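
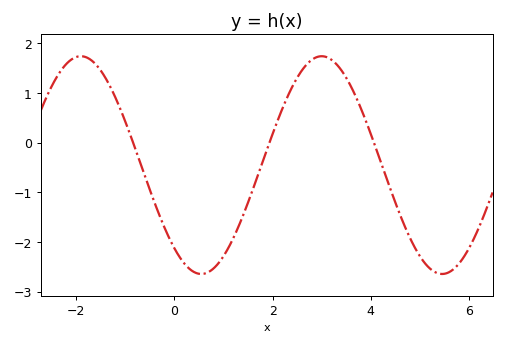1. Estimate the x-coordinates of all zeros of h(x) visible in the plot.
-0.842, 1.94, 4.07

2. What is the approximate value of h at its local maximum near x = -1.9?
1.74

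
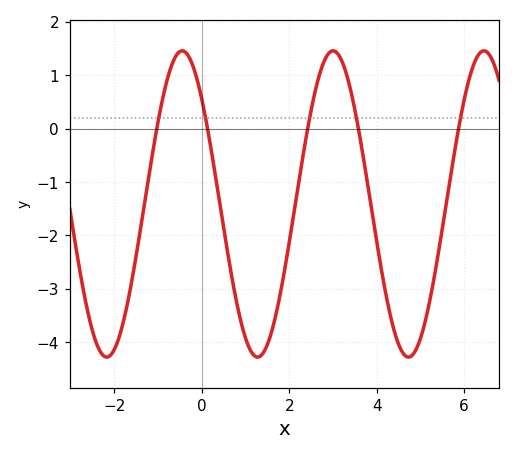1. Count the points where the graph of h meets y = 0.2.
5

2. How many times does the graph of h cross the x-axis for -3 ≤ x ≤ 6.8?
5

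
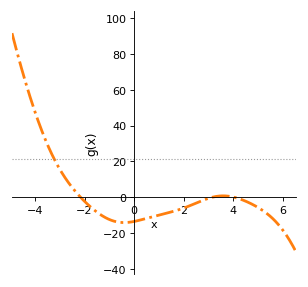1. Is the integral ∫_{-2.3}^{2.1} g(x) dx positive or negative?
negative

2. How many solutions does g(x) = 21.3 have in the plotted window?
1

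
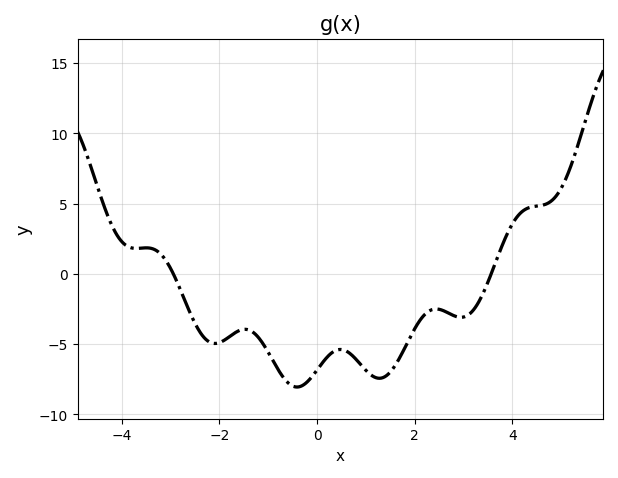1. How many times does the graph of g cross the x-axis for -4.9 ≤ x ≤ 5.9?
2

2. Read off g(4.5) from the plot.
5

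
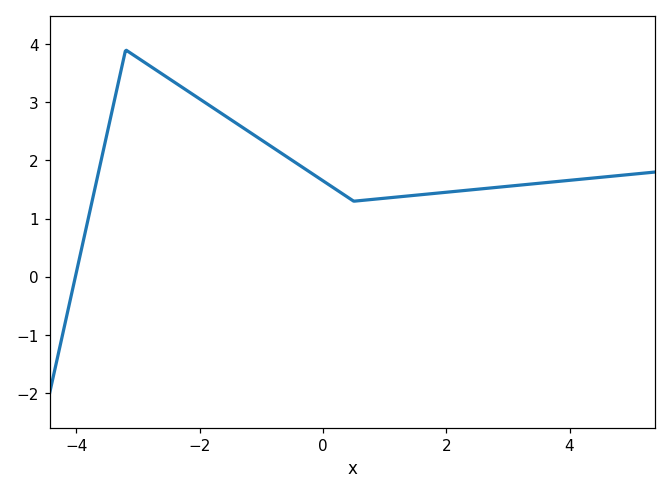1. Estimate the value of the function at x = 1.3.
1.4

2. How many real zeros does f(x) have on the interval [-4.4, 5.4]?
1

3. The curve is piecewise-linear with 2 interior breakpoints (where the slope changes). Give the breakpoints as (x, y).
(-3.2, 3.9); (0.5, 1.3)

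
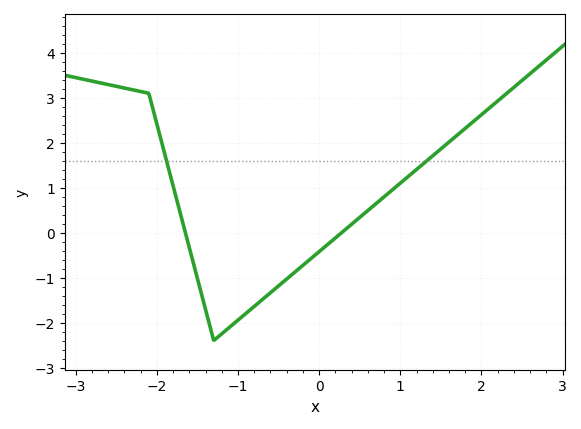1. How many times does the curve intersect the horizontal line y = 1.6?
2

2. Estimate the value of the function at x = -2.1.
3.1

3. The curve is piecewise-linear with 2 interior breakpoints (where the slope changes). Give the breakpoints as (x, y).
(-2.1, 3.1); (-1.3, -2.4)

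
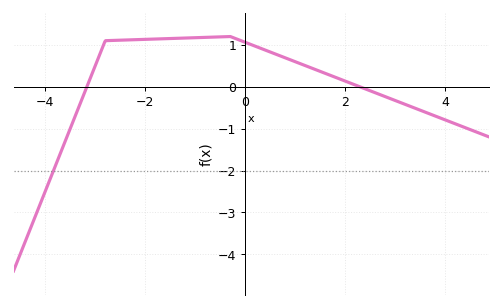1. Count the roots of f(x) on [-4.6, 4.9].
2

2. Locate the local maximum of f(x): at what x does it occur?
-0.2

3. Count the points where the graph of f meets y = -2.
1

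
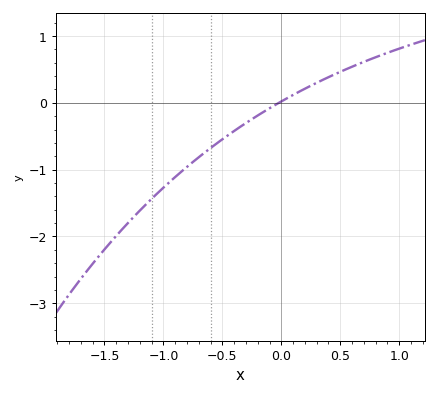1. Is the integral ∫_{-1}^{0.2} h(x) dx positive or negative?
negative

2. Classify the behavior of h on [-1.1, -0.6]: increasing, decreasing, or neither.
increasing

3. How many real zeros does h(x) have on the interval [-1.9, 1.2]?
1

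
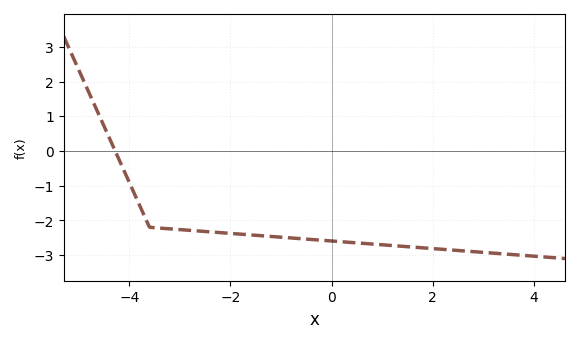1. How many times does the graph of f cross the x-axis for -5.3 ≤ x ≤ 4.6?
1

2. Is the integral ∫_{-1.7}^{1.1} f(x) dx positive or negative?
negative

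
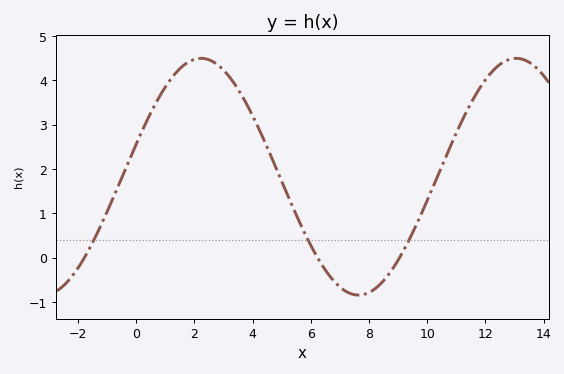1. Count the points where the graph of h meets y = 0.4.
3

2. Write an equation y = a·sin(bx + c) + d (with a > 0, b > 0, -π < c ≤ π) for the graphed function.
y = 2.67sin(0.58x + 0.28) + 1.83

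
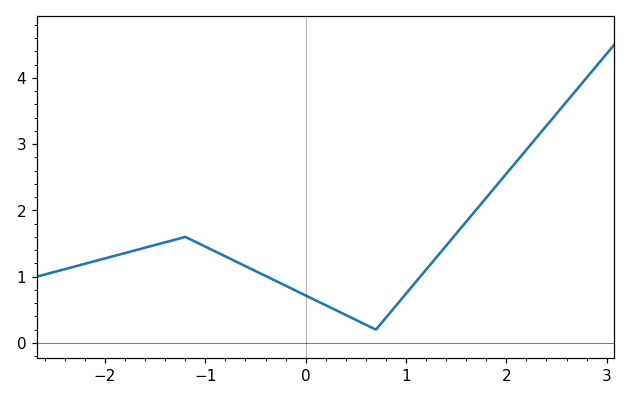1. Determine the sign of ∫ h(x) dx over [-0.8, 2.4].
positive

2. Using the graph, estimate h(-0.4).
1.01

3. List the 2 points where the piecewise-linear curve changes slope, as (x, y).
(-1.2, 1.6); (0.7, 0.2)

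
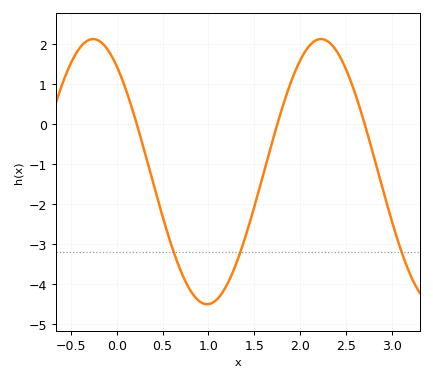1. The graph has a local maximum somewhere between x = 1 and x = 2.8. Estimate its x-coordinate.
2.23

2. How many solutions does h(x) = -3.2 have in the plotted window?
3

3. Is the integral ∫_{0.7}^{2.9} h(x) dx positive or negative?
negative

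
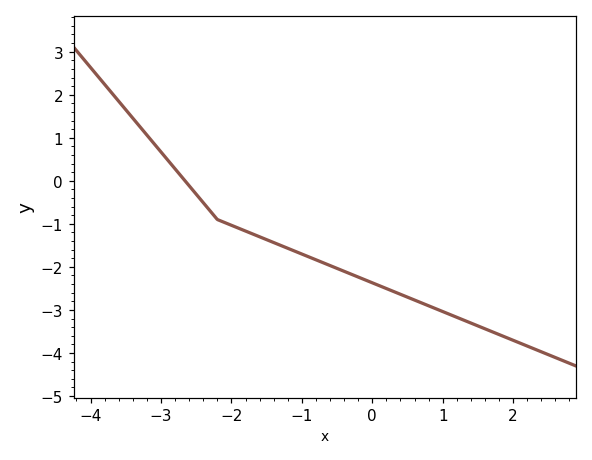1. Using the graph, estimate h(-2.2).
-0.9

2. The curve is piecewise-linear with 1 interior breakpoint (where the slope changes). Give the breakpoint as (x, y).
(-2.2, -0.9)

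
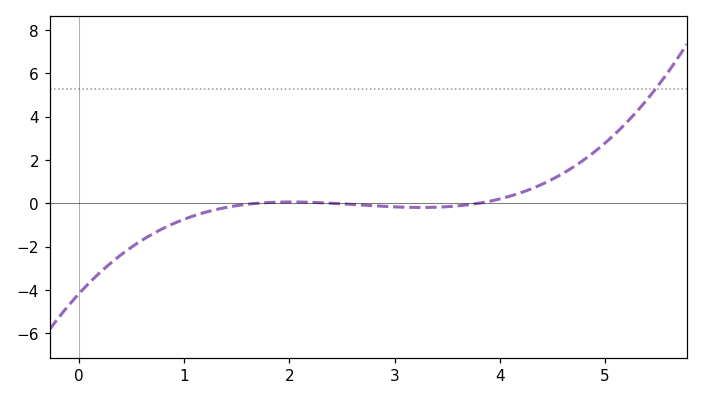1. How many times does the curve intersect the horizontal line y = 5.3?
1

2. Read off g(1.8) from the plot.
0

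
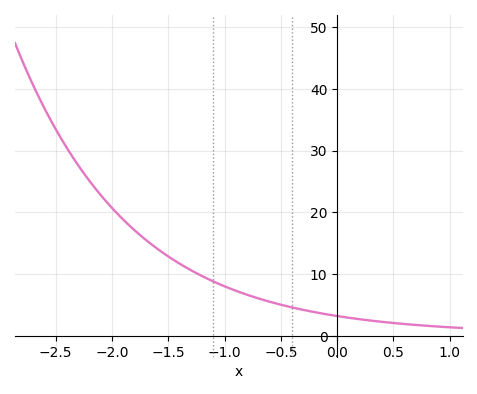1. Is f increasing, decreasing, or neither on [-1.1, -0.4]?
decreasing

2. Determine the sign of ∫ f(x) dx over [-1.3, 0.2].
positive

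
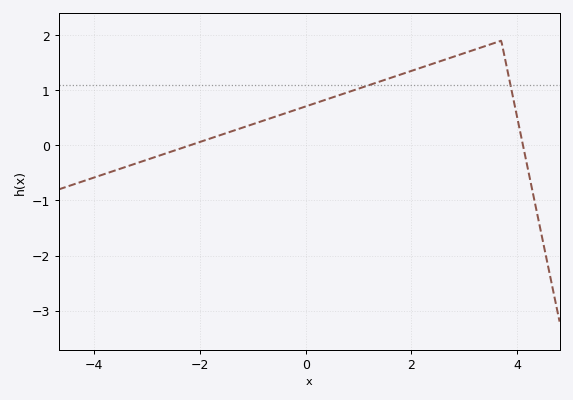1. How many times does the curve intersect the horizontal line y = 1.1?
2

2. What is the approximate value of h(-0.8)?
0.4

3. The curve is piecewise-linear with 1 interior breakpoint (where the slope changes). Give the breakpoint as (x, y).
(3.7, 1.9)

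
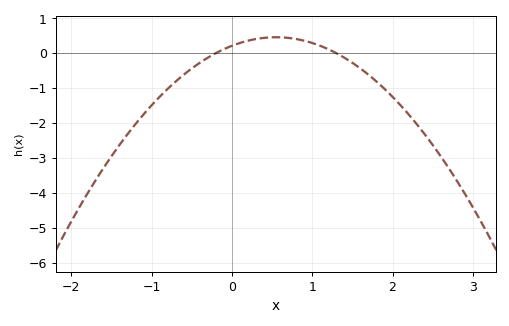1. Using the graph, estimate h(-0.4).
-0.3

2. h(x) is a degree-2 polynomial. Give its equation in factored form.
y = -0.81(x + 0.2)(x - 1.3)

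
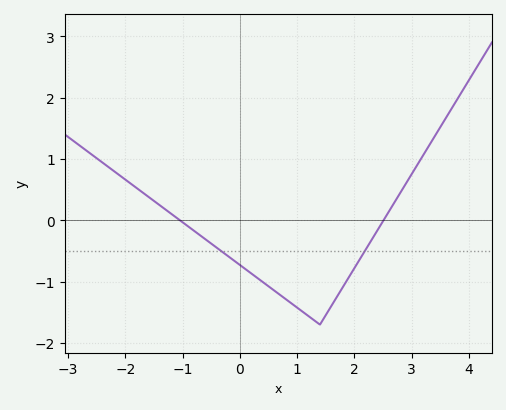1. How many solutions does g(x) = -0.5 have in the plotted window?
2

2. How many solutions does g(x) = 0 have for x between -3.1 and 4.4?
2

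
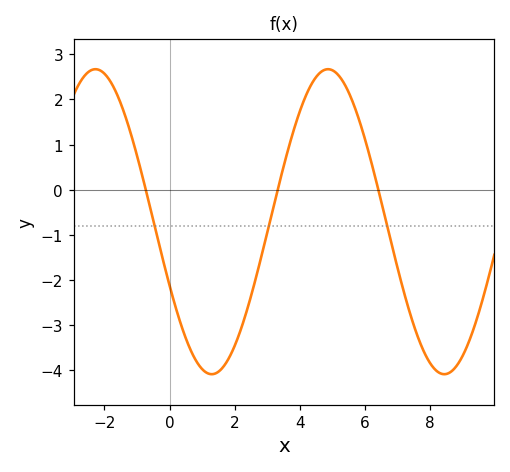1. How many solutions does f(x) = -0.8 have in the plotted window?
3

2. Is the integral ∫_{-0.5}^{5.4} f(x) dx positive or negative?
negative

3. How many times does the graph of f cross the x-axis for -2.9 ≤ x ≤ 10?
3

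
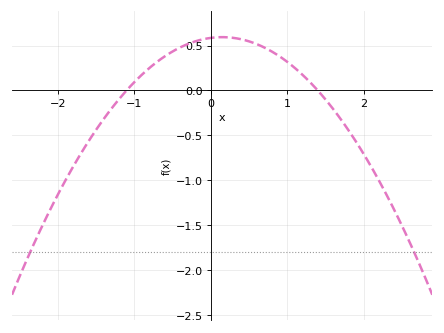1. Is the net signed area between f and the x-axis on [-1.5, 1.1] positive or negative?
positive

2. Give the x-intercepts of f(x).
-1.1, 1.4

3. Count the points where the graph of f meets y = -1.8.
2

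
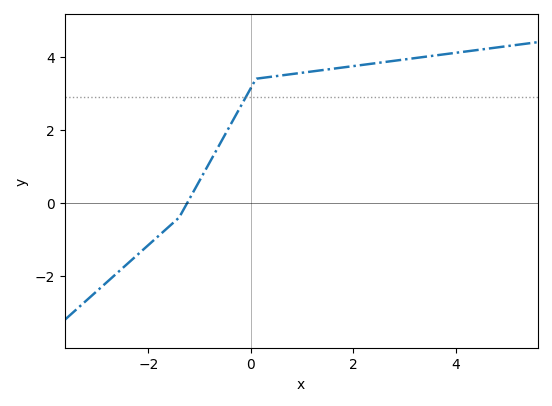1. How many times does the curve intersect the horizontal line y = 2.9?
1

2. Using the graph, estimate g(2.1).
3.8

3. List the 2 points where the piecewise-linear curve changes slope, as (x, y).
(-1.4, -0.4); (0.1, 3.4)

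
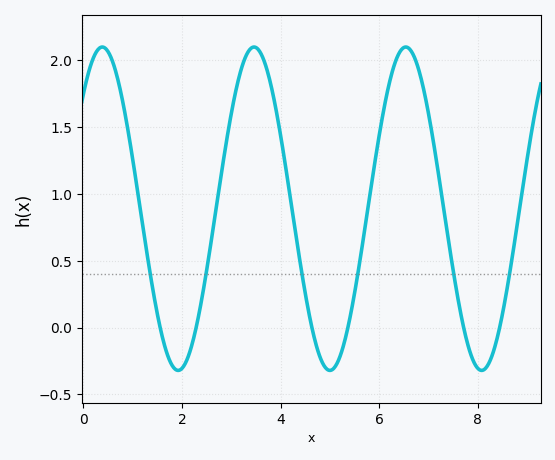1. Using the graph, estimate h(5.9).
1.2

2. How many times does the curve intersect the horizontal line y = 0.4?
6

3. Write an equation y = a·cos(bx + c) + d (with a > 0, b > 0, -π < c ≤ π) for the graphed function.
y = 1.21cos(2x - 0.78) + 0.89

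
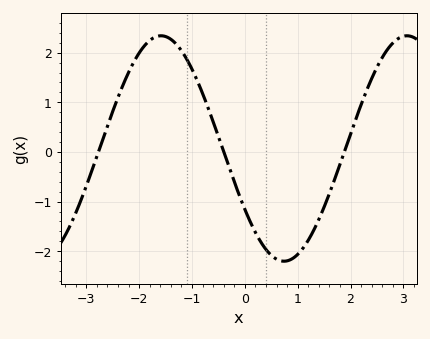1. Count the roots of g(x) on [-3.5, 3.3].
3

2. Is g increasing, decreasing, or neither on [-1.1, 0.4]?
decreasing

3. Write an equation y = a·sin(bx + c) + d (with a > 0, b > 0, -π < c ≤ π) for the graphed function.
y = 2.27sin(1.4x - 2.6) + 0.07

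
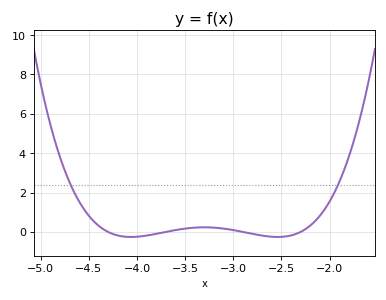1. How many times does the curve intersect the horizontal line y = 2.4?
2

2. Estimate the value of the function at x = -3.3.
0.2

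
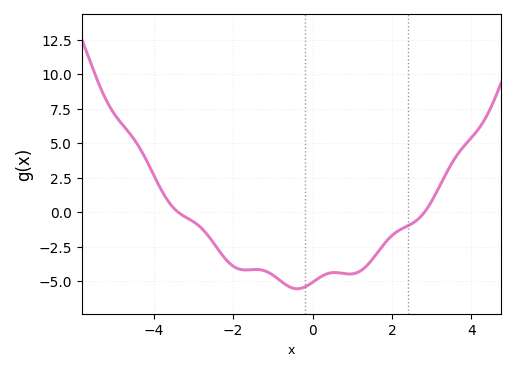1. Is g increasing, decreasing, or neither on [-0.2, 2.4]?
neither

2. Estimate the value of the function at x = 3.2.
1.87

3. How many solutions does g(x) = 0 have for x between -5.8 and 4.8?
2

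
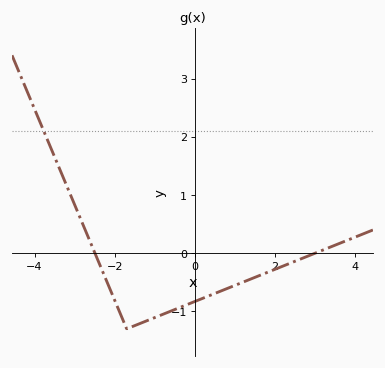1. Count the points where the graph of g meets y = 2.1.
1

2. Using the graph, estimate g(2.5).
-0.1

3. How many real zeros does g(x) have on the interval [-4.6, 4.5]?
2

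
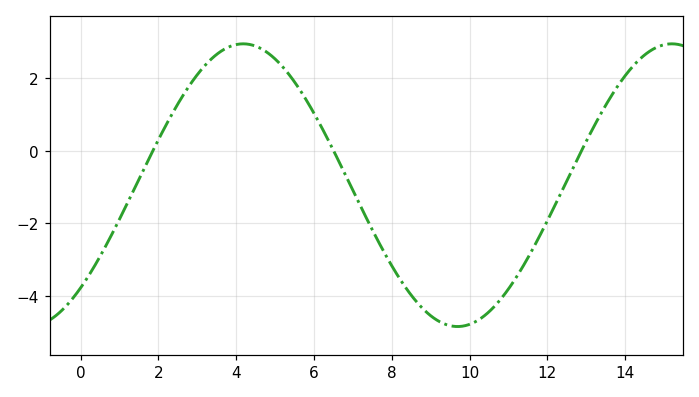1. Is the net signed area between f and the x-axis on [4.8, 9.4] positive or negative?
negative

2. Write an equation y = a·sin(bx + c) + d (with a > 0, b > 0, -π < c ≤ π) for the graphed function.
y = 3.9sin(0.57x - 0.812) - 0.95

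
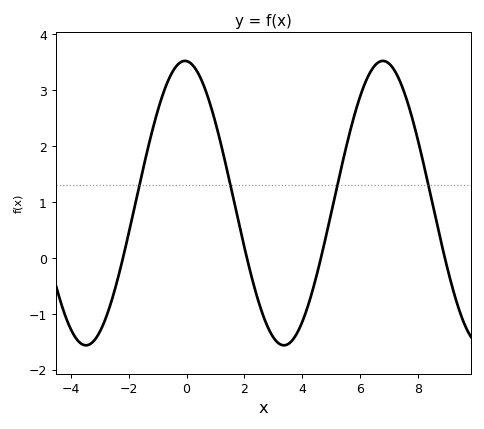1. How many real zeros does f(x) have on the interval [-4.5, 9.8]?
4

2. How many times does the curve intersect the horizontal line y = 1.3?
4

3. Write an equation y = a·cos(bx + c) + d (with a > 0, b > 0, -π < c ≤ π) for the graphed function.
y = 2.54cos(0.92x + 0.05) + 0.98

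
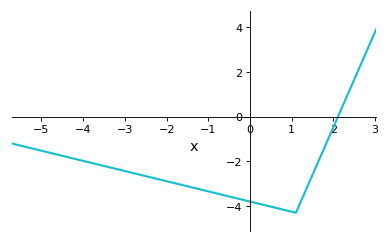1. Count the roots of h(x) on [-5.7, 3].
1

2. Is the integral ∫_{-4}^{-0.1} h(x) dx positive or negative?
negative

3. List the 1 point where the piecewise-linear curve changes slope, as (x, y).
(1.1, -4.3)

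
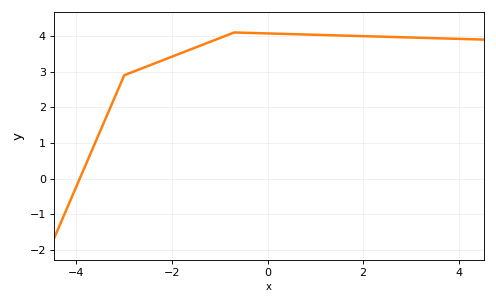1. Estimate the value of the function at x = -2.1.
3.4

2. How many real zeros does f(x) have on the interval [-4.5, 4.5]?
1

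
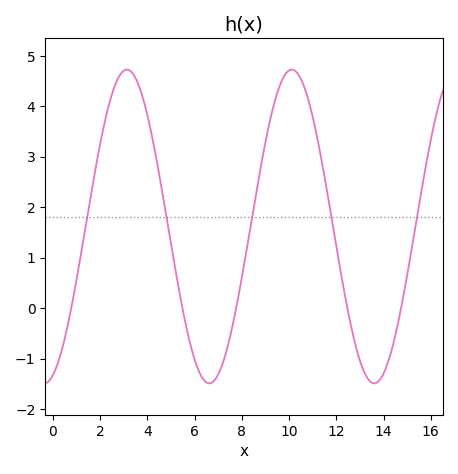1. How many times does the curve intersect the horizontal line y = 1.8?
5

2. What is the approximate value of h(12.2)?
0.7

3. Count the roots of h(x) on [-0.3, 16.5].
5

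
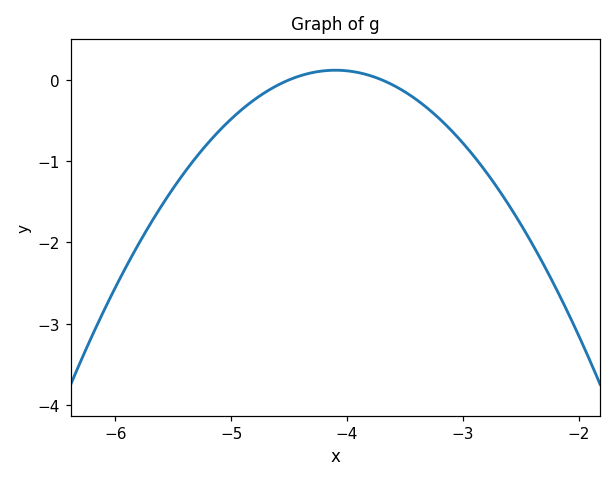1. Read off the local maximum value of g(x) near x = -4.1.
0.118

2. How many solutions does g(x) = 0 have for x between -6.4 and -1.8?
2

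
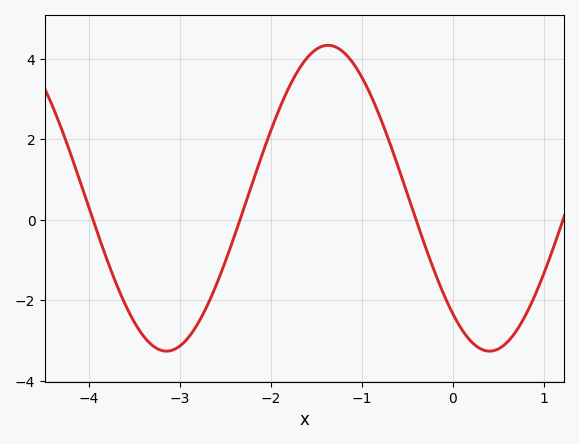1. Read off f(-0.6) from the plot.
1.34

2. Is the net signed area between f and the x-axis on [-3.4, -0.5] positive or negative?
positive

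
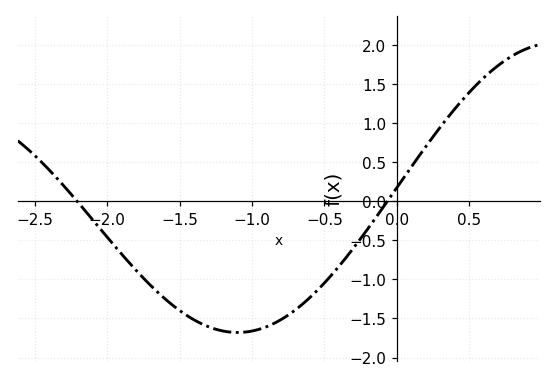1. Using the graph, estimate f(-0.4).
-0.85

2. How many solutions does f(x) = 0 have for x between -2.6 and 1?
2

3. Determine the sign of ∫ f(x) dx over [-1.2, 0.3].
negative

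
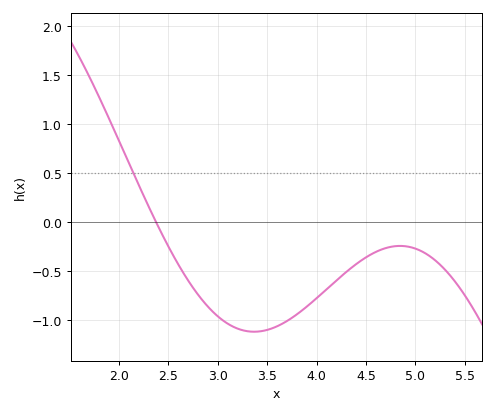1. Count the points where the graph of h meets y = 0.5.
1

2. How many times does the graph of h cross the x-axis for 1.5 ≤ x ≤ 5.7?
1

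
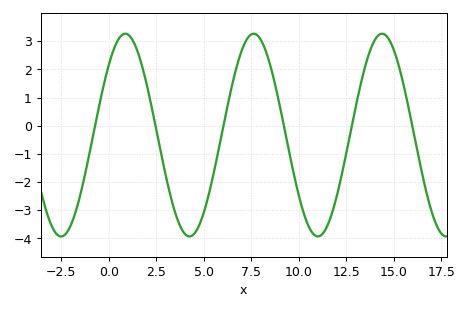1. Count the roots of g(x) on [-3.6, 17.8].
6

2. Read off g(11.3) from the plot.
-3.79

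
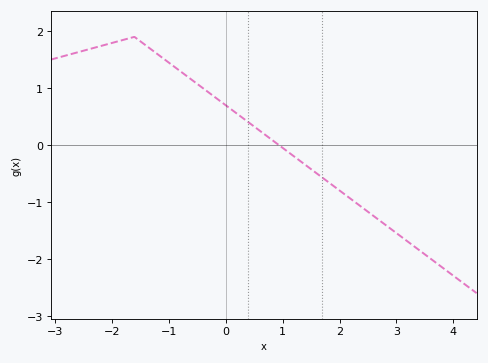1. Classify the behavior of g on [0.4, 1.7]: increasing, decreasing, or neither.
decreasing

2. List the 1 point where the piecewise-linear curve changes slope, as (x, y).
(-1.6, 1.9)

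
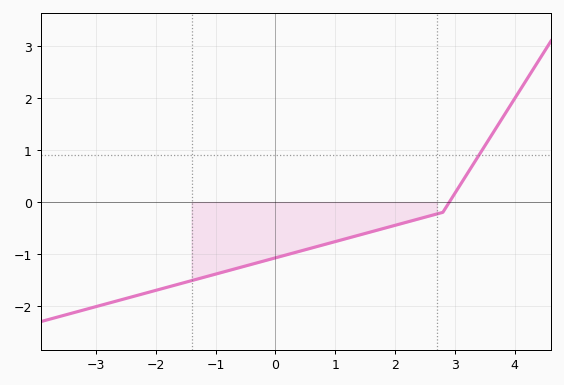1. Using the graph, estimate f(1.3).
-0.668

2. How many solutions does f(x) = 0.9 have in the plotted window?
1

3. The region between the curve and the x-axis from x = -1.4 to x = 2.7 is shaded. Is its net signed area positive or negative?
negative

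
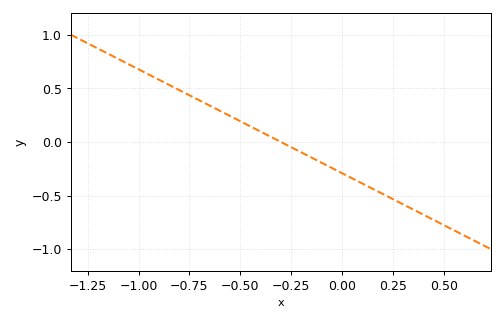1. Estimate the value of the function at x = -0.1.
-0.194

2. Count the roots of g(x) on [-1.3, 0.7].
1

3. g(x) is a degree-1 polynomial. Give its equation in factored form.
y = -0.97(x + 0.3)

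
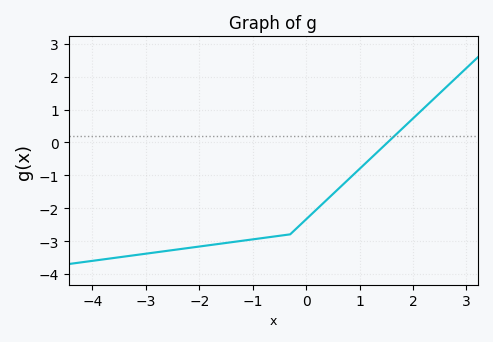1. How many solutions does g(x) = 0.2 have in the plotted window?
1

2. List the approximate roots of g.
1.52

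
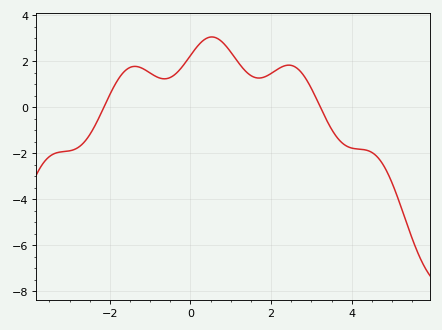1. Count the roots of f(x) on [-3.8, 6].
2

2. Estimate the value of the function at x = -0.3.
1.57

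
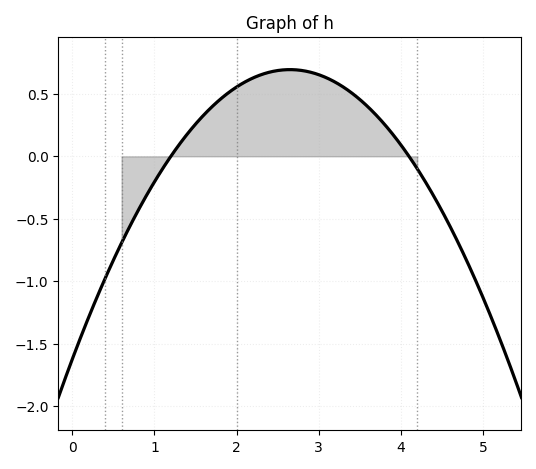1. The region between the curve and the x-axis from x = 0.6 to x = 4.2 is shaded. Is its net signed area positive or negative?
positive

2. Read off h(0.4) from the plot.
-0.977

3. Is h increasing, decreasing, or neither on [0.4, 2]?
increasing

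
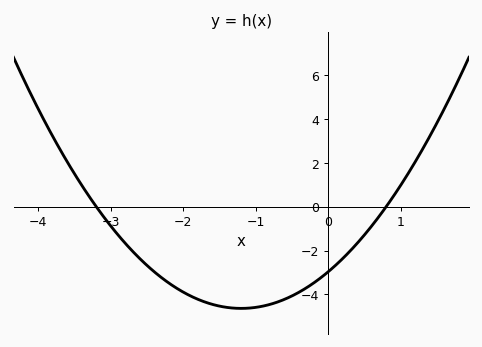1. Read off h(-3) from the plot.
-0.8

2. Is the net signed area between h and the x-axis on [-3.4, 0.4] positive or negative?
negative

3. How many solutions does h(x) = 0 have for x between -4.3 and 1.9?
2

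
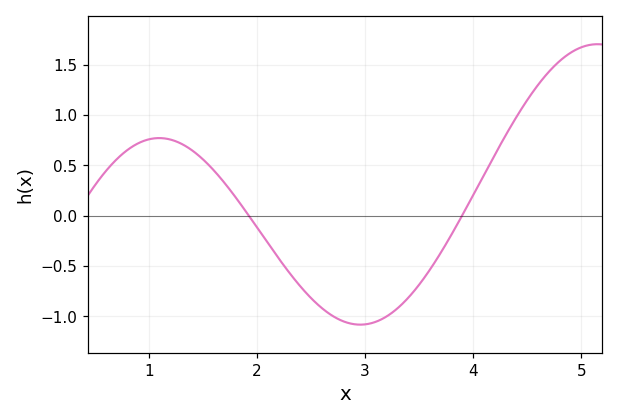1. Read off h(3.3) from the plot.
-0.9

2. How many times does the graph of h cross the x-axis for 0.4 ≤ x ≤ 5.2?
2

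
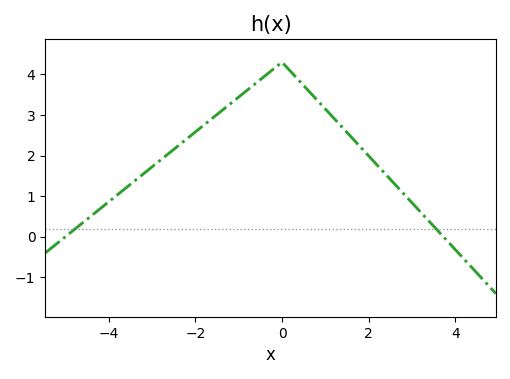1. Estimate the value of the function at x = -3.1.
1.64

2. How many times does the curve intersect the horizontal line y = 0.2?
2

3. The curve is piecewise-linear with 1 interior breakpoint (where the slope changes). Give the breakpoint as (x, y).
(0, 4.3)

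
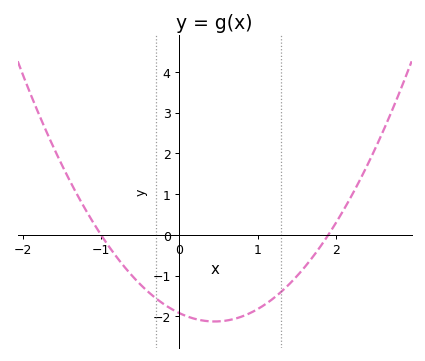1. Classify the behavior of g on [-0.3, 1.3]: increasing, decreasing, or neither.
neither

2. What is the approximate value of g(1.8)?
-0.283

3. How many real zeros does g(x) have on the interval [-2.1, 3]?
2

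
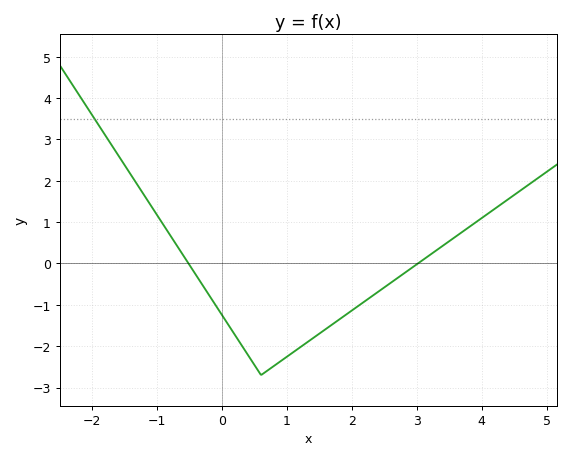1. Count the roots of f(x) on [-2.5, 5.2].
2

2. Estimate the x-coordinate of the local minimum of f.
0.603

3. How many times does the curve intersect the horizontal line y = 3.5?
1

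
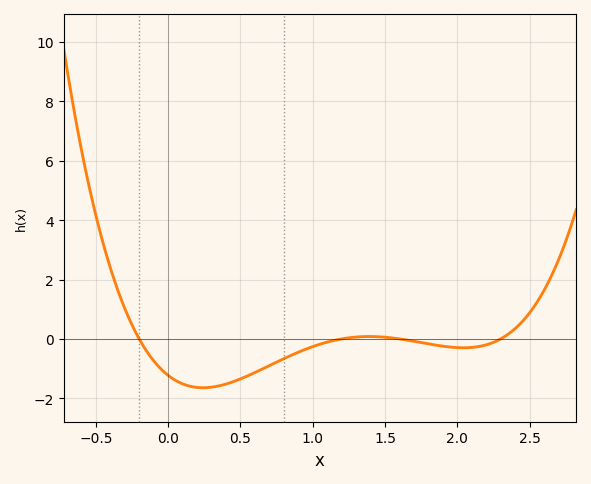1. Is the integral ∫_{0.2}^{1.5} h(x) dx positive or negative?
negative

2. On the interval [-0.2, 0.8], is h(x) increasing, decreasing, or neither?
neither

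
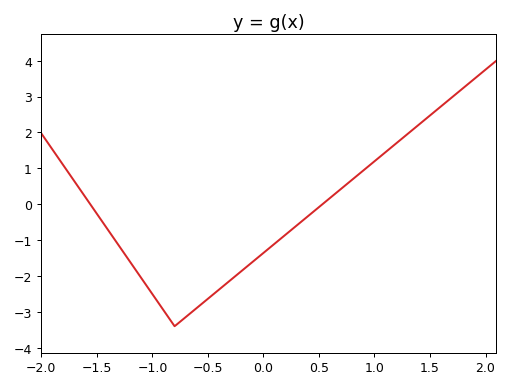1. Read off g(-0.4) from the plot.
-2.38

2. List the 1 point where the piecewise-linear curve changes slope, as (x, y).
(-0.8, -3.4)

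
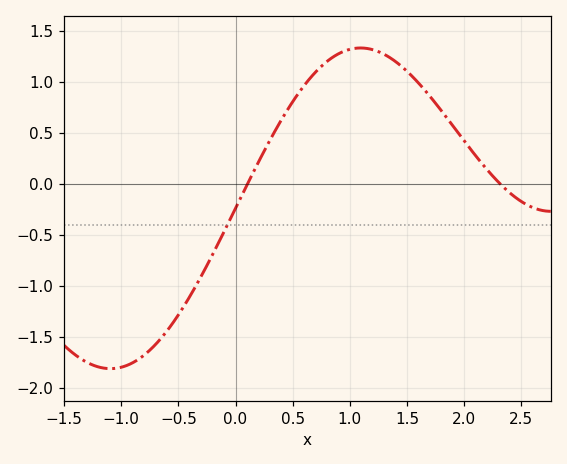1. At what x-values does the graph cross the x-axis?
0.1, 2.3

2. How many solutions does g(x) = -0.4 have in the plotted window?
1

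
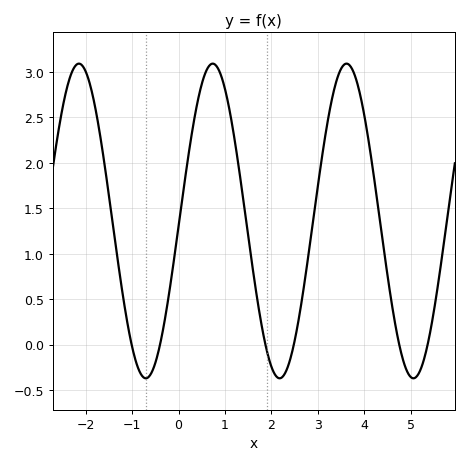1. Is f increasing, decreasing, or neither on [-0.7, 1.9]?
neither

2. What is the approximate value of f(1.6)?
0.823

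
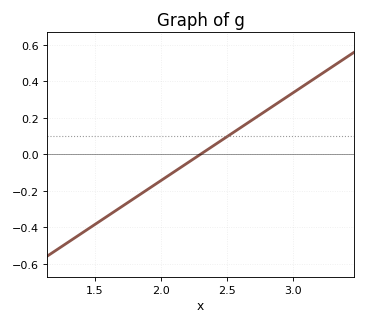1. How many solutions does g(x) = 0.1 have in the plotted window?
1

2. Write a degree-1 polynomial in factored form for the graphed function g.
y = 0.48(x - 2.3)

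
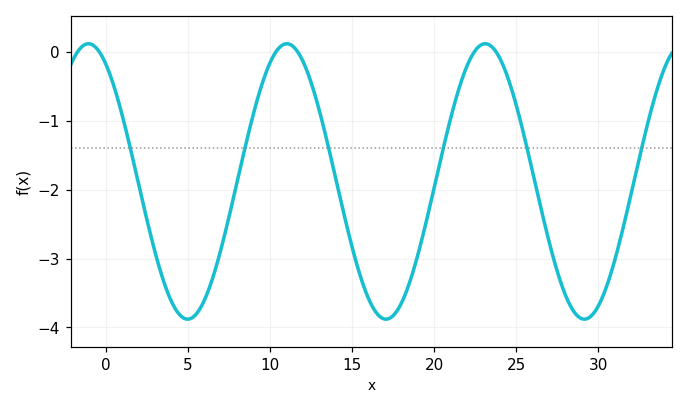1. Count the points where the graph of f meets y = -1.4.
6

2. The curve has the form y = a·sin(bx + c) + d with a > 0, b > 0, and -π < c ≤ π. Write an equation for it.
y = 2sin(0.52x + 2.1) - 1.88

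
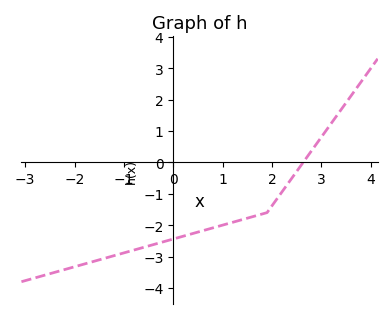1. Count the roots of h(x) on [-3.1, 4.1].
1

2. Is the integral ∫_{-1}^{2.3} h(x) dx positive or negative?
negative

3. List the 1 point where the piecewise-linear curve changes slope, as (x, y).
(1.9, -1.6)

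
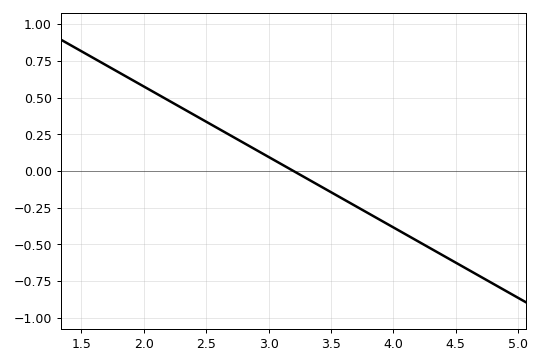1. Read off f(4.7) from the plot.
-0.72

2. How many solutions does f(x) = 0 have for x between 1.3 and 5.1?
1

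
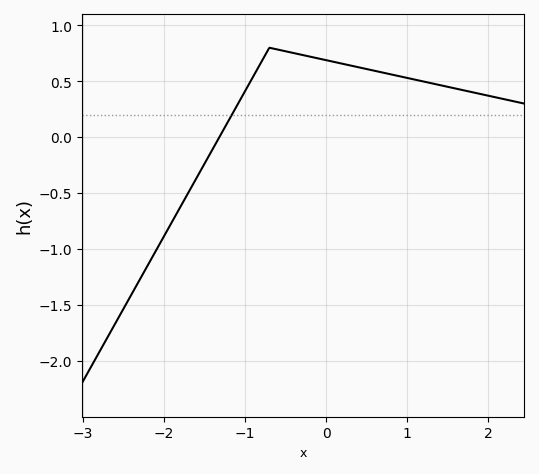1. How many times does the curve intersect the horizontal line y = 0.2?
1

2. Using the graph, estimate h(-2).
-0.888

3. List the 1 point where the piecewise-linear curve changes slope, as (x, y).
(-0.7, 0.8)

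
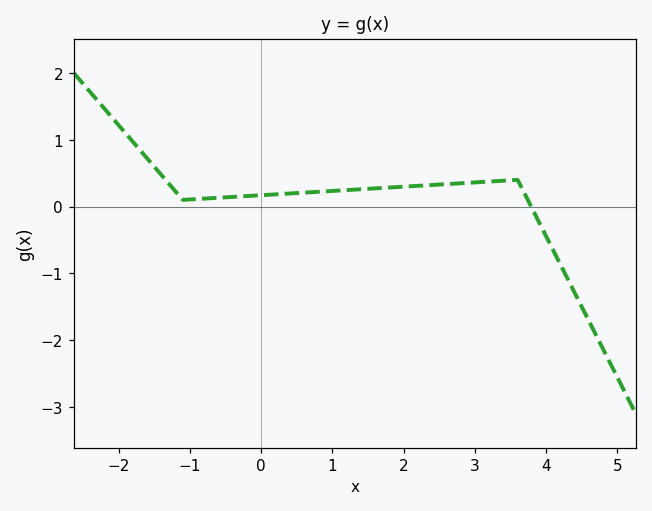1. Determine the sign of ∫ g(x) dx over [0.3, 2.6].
positive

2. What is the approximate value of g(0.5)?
0.202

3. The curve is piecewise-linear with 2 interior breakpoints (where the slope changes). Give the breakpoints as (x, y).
(-1.1, 0.1); (3.6, 0.4)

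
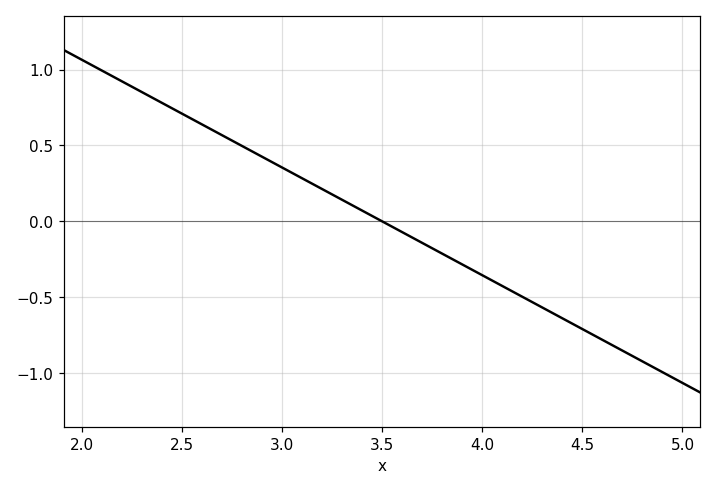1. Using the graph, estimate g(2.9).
0.45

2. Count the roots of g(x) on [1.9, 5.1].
1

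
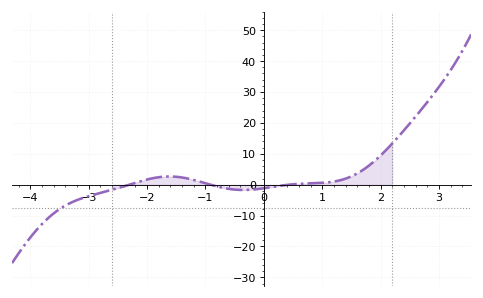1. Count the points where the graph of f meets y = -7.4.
1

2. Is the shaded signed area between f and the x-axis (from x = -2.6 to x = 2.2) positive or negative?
positive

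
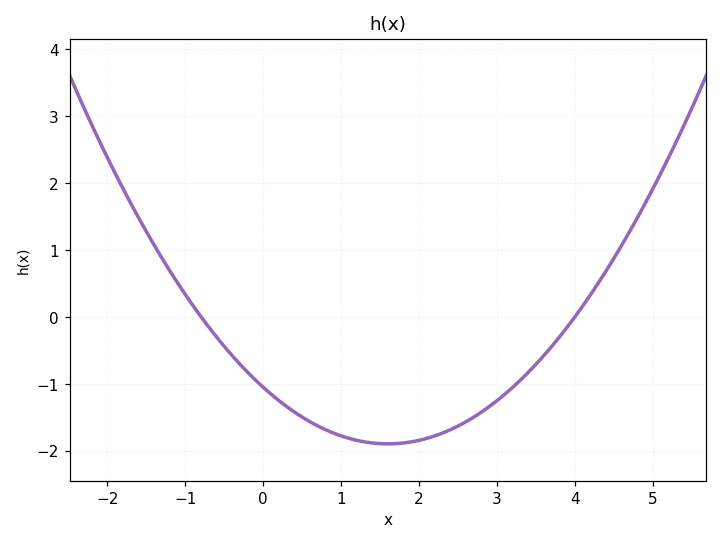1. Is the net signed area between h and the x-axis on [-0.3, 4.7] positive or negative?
negative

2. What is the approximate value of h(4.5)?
0.9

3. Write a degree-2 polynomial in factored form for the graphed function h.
y = 0.33(x + 0.8)(x - 4)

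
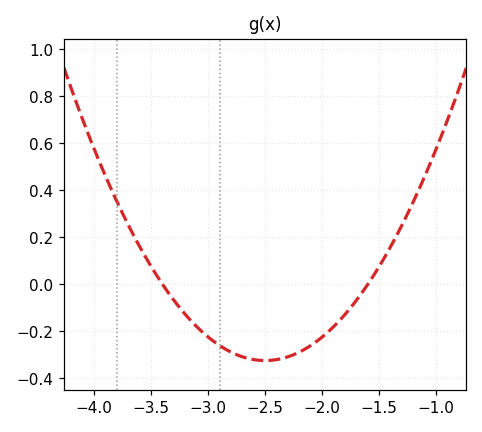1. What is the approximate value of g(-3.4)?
0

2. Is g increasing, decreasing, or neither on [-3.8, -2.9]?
decreasing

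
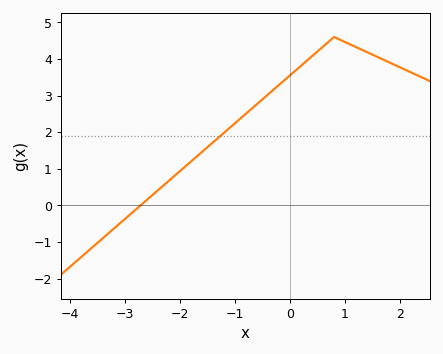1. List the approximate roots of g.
-2.7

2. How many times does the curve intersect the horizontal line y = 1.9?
1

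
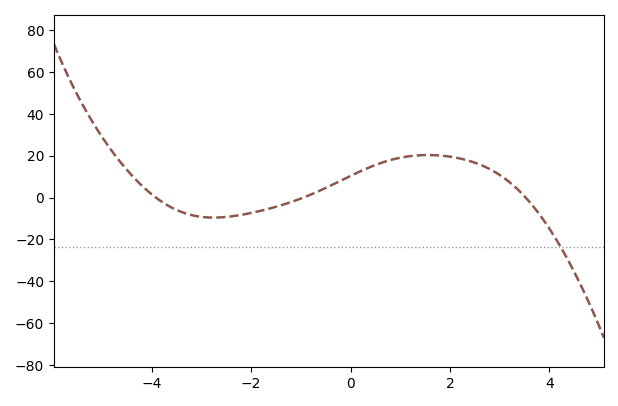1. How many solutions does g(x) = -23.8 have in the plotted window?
1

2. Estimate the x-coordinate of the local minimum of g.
-2.76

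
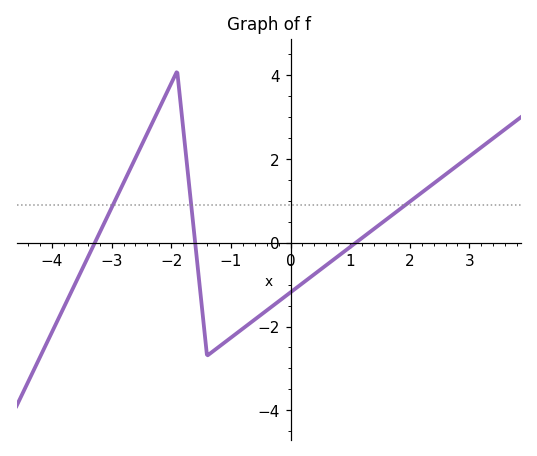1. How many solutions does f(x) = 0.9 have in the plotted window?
3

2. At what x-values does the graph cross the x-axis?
-3.2, -1.6, 1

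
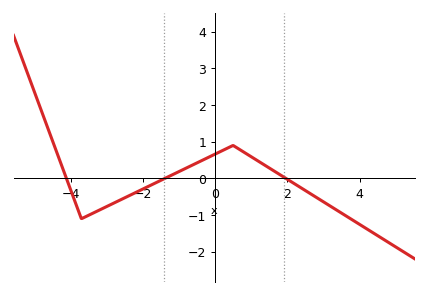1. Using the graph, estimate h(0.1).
0.7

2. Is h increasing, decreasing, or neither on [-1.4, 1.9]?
neither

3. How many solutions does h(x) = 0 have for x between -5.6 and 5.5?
3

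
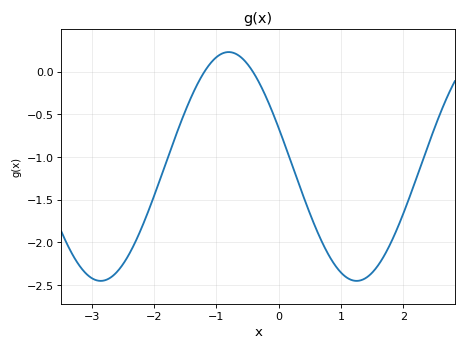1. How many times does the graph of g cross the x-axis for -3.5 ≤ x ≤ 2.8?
2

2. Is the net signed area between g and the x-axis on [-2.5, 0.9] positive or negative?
negative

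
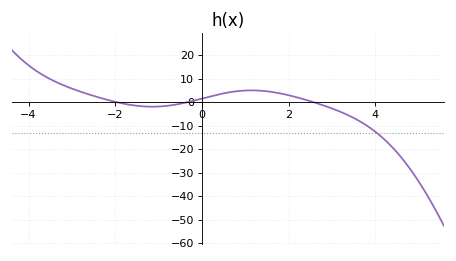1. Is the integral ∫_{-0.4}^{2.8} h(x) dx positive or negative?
positive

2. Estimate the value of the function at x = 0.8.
5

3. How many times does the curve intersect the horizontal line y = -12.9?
1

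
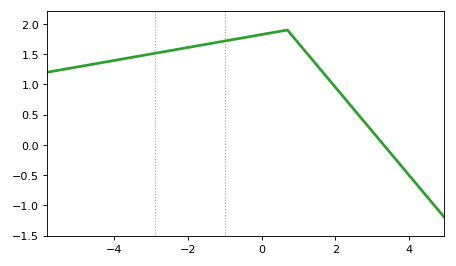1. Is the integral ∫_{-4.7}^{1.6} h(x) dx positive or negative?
positive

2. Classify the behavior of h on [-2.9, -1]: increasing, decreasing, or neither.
increasing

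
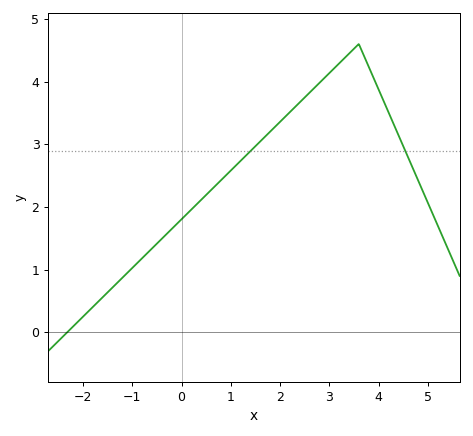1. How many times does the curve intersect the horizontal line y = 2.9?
2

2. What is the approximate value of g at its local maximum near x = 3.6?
4.6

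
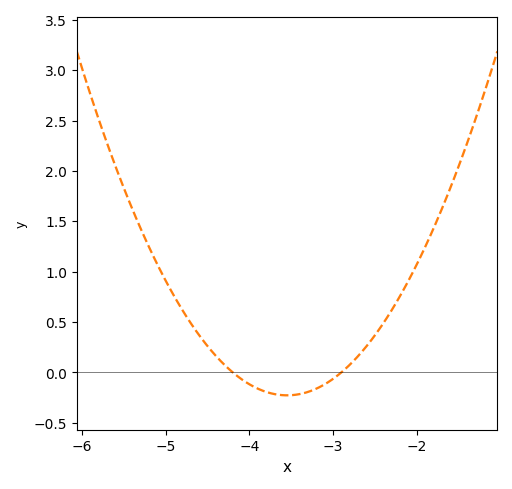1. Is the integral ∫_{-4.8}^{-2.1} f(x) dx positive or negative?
positive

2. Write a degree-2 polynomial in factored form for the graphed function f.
y = 0.54(x + 4.2)(x + 2.9)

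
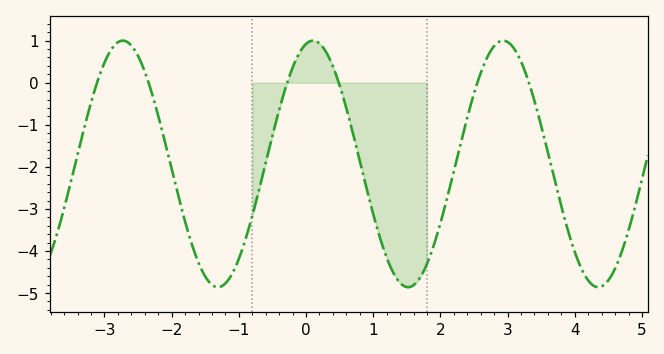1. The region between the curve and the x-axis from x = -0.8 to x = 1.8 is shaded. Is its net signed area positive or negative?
negative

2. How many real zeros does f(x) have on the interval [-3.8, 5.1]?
6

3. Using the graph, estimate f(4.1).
-4.42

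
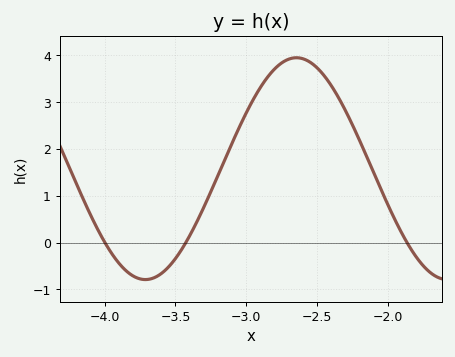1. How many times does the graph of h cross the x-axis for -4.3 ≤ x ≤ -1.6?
3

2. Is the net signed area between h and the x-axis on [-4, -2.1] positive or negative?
positive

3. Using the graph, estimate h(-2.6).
3.93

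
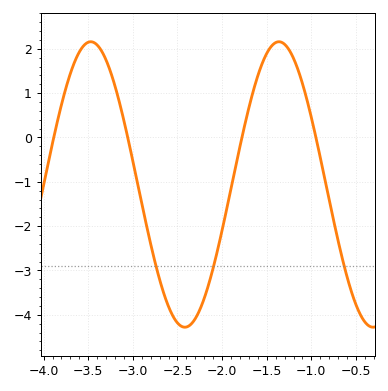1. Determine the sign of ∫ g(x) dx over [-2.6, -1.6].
negative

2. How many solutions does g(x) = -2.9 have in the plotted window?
3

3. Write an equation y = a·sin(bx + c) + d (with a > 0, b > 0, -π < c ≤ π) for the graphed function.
y = 3.22sin(3x - 0.65) - 1.06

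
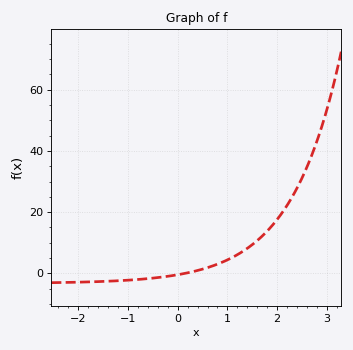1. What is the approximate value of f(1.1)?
6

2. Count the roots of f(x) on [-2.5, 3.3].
1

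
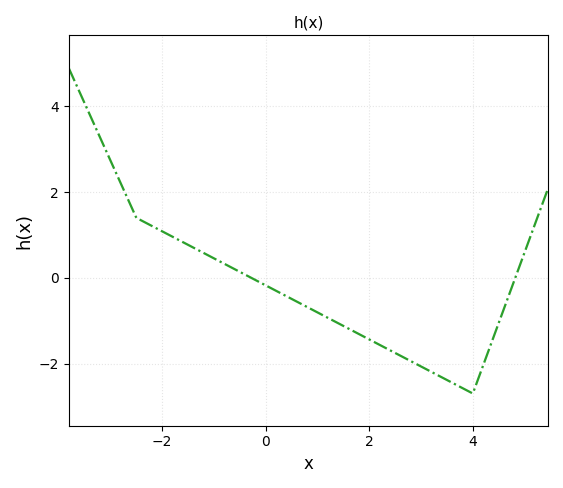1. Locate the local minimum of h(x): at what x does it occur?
4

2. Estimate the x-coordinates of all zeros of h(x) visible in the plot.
-0.2, 4.8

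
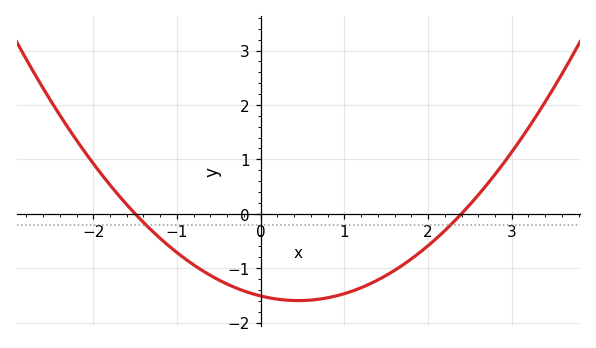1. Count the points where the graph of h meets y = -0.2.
2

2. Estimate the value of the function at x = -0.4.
-1.29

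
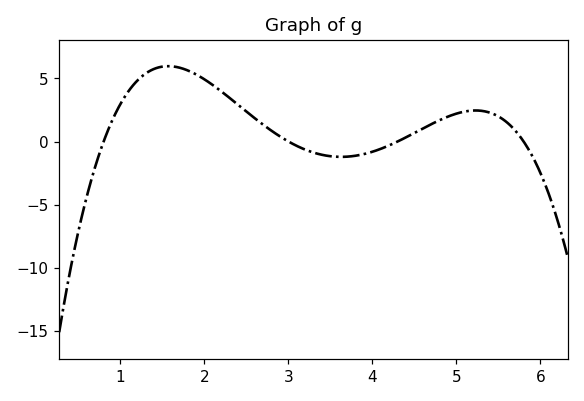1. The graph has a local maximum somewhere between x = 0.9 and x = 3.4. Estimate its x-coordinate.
1.6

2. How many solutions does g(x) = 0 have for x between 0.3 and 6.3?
4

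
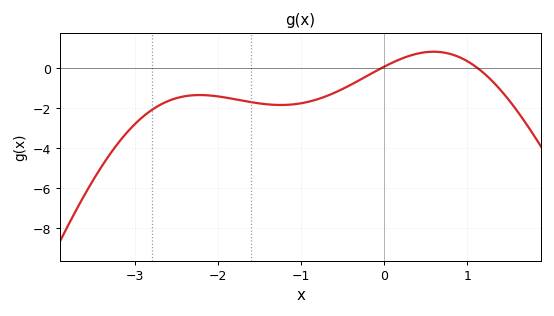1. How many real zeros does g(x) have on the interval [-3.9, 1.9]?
2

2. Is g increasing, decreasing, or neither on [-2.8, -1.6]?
neither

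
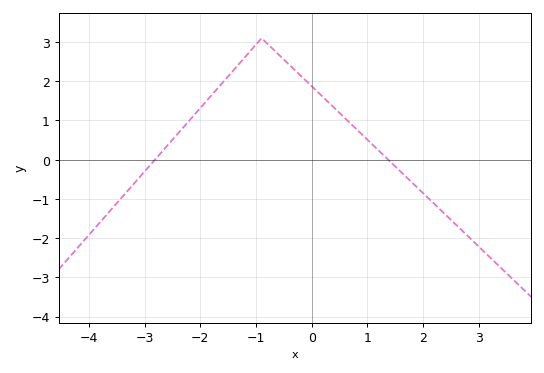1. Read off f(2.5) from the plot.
-1.54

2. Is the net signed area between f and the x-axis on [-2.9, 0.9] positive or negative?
positive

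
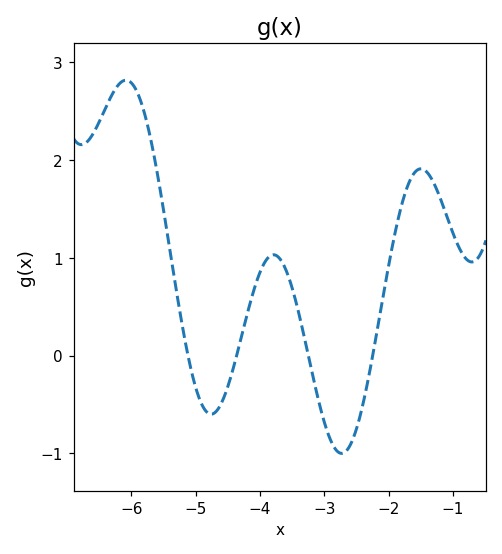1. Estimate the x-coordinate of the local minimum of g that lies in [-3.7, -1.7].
-2.73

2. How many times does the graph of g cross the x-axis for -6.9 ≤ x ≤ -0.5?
4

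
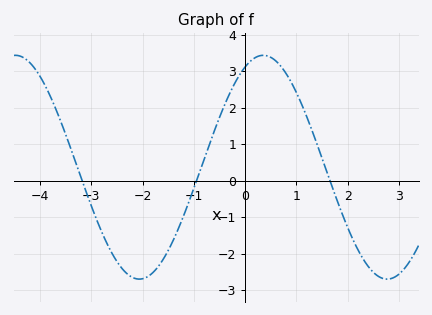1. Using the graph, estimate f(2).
-1.29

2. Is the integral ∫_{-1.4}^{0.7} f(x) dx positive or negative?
positive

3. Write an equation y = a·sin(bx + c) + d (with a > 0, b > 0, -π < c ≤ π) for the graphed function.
y = 3.07sin(1.3x + 1.11) + 0.37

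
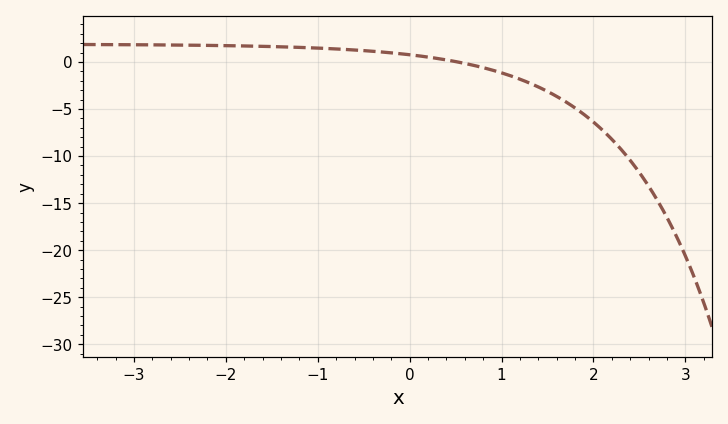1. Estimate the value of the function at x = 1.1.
-1.5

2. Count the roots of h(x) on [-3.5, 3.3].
1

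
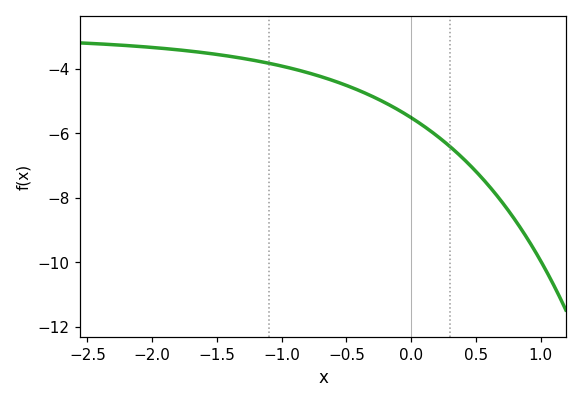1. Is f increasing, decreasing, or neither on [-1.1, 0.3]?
decreasing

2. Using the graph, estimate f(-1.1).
-3.82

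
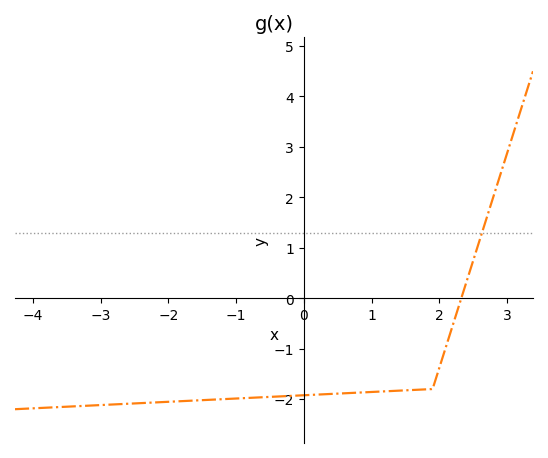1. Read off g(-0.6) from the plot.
-1.96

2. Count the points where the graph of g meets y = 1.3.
1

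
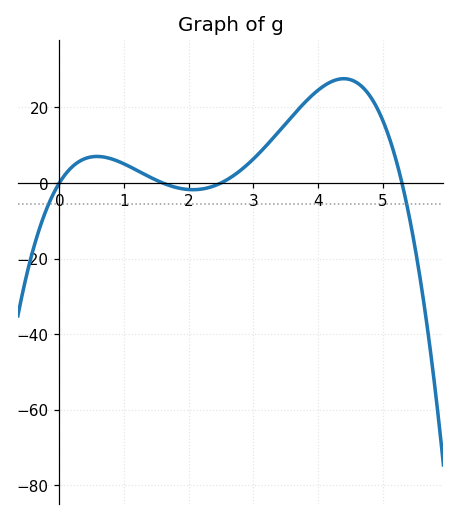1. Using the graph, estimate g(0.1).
2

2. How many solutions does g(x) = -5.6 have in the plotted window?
2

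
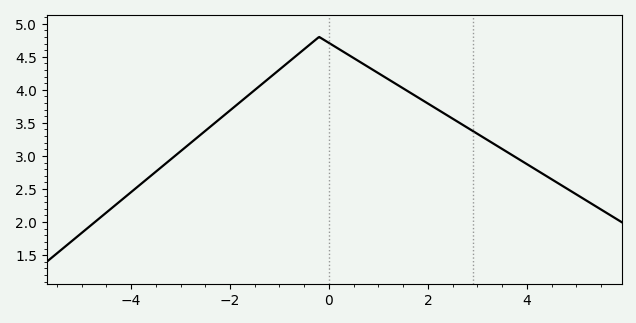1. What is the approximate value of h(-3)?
3.05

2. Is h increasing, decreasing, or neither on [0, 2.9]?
decreasing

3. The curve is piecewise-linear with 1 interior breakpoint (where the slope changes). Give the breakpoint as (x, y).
(-0.2, 4.8)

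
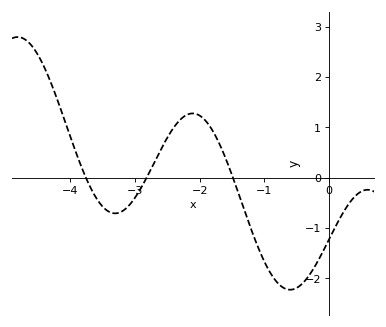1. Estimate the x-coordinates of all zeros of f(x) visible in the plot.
-3.76, -2.82, -1.48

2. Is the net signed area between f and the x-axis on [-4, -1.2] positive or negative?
positive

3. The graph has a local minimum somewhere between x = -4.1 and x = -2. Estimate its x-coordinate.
-3.31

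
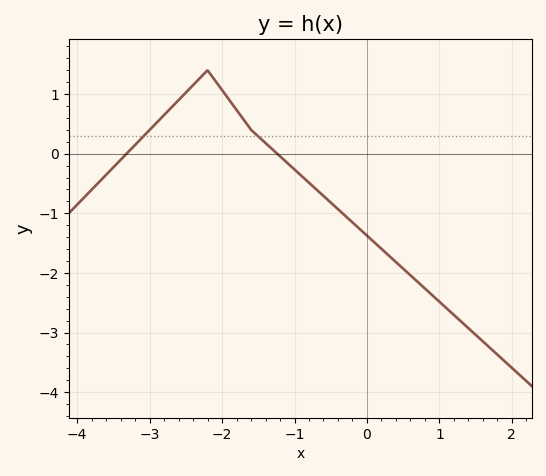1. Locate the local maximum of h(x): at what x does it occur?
-2.2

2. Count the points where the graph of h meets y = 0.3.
2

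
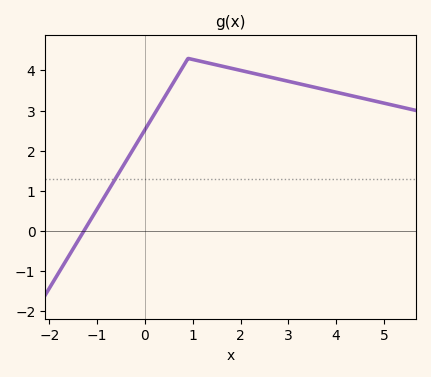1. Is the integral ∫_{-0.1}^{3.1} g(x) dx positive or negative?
positive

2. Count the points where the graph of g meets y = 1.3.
1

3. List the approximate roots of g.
-1.2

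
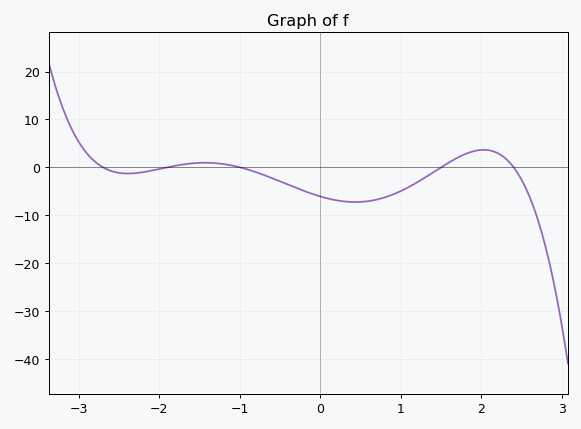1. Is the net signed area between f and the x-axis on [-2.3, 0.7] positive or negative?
negative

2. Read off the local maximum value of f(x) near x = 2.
4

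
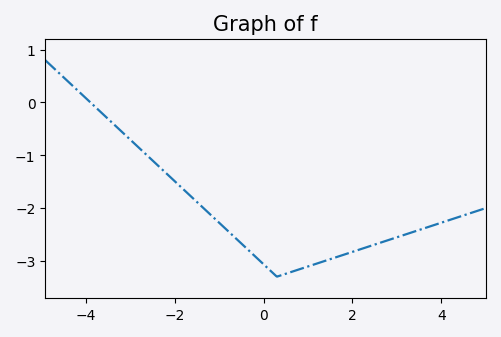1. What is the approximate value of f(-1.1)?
-2.2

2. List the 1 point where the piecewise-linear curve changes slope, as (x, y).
(0.3, -3.3)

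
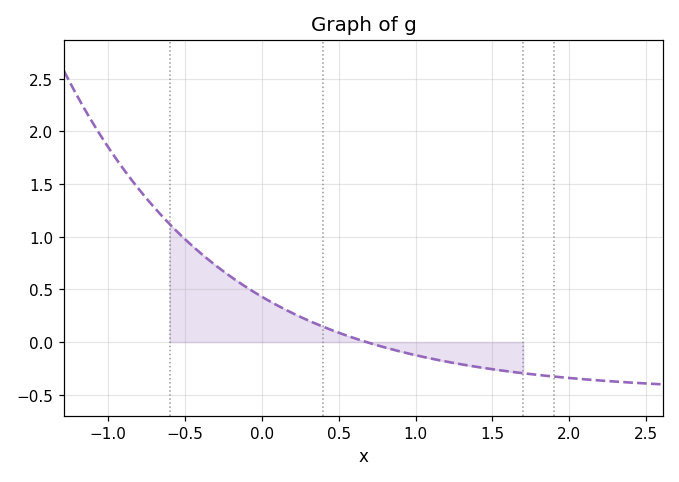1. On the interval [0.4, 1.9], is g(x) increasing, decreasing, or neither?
decreasing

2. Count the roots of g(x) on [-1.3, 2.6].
1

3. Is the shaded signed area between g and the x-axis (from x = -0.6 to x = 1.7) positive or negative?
positive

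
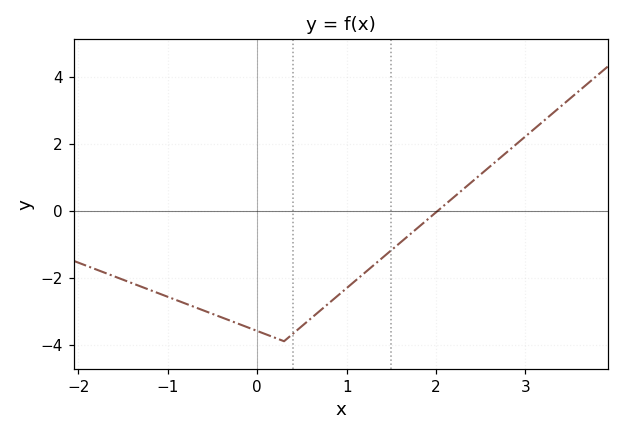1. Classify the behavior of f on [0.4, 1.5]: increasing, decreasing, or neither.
increasing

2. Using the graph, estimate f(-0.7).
-2.88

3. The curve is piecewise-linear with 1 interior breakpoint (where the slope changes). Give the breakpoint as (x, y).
(0.3, -3.9)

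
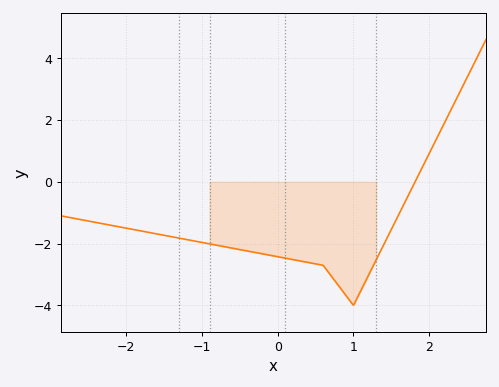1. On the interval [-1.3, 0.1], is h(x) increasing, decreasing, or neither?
decreasing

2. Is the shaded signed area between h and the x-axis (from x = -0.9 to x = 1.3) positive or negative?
negative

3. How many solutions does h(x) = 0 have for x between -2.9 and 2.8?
1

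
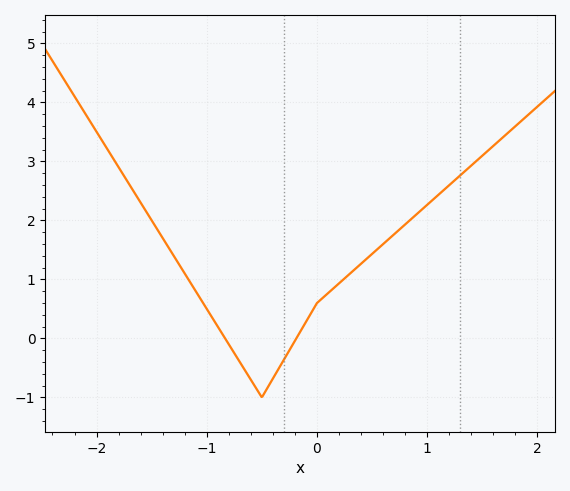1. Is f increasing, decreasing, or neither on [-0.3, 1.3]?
increasing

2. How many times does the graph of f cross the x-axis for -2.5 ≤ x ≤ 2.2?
2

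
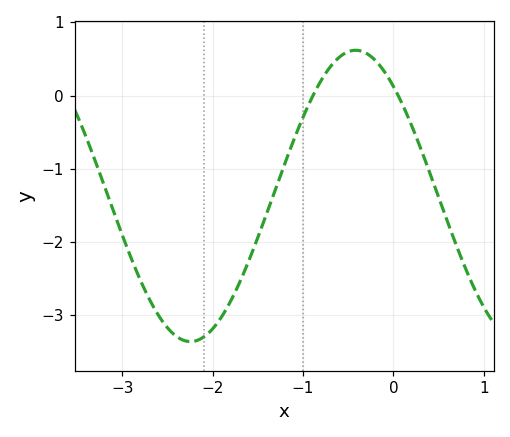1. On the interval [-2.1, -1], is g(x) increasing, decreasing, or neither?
increasing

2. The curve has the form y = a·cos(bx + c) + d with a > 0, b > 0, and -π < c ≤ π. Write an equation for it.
y = 1.99cos(1.72x + 0.72) - 1.37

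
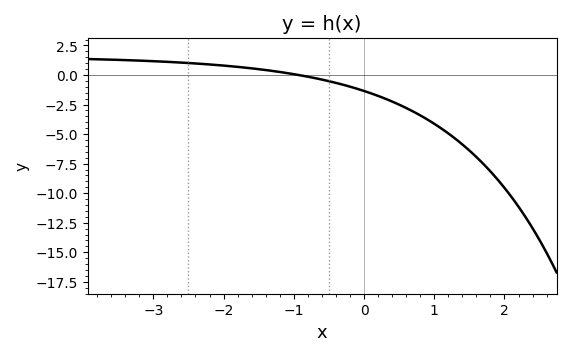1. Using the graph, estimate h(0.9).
-3.76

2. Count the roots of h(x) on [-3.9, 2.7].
1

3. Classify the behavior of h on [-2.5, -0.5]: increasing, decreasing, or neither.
decreasing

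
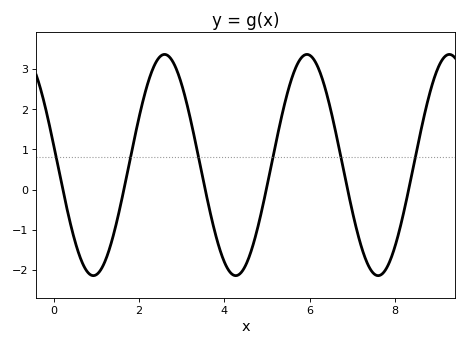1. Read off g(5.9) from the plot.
3.35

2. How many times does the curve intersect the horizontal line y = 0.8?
6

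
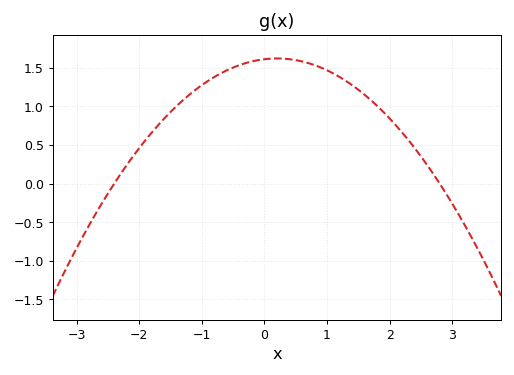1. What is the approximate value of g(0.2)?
1.62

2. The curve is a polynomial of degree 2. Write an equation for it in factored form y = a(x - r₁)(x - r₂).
y = -0.24(x + 2.4)(x - 2.8)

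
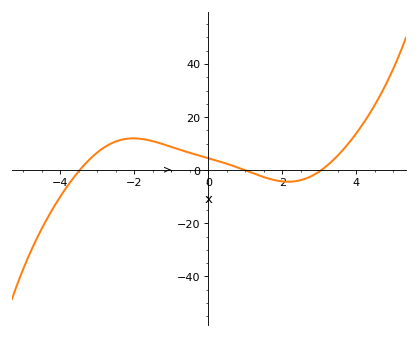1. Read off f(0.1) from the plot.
4.14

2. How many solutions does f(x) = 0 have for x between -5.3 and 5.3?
3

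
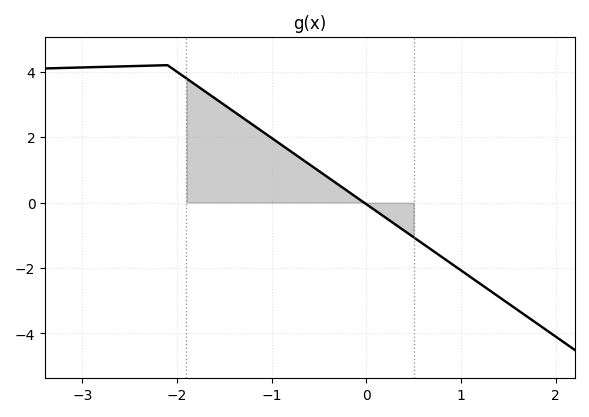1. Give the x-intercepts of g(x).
0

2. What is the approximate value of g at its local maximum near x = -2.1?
4.2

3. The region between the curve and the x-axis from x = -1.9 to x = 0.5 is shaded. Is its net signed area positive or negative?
positive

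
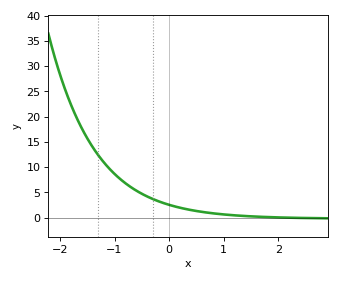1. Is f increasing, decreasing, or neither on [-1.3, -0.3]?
decreasing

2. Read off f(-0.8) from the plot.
7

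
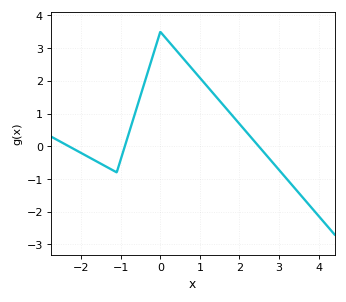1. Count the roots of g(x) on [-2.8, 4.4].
3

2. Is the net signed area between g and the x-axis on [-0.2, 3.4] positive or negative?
positive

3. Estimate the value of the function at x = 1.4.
1.5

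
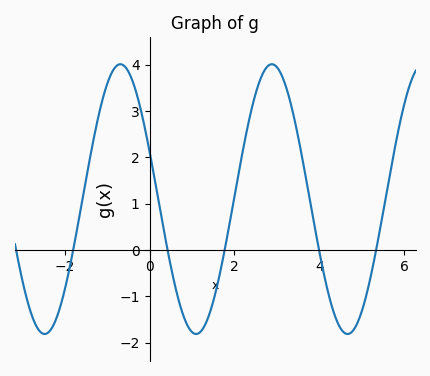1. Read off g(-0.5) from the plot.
3.9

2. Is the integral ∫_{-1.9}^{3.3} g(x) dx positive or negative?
positive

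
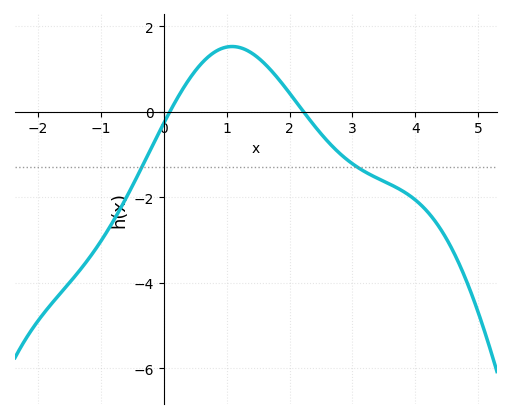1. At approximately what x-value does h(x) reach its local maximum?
1.09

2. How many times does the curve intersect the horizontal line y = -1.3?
2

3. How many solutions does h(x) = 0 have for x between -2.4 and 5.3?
2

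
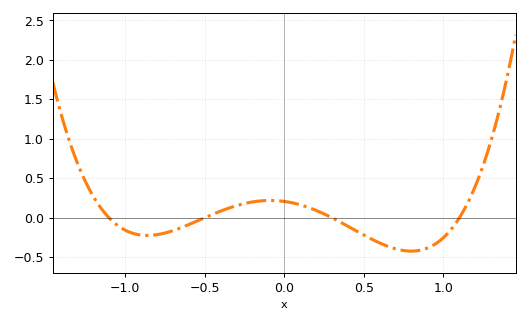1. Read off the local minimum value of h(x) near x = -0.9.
-0.224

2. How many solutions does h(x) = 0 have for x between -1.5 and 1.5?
4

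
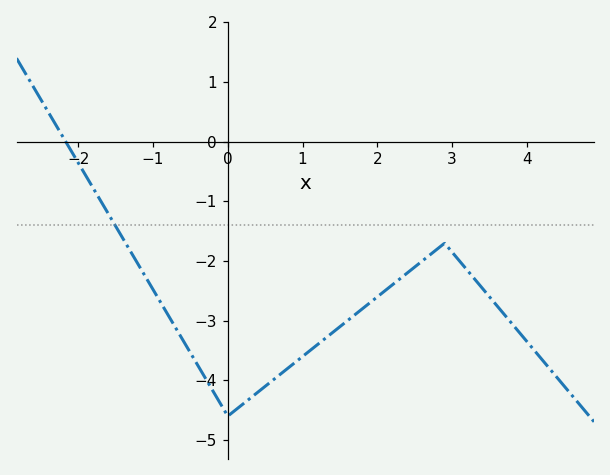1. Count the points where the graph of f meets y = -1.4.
1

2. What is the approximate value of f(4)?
-3.35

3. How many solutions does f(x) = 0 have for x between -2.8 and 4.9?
1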